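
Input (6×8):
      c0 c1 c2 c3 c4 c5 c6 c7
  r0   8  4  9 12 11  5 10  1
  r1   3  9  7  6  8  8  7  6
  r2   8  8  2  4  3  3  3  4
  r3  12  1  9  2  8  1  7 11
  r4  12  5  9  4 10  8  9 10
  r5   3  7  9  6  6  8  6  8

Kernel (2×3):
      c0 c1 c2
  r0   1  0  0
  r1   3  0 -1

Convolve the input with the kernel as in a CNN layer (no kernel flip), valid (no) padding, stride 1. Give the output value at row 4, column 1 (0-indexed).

20

The receptive field on the input at this output position is [5 9 4 / 7 9 6]. Elementwise product with the kernel and sum: 5·1 + 7·3 + 6·-1.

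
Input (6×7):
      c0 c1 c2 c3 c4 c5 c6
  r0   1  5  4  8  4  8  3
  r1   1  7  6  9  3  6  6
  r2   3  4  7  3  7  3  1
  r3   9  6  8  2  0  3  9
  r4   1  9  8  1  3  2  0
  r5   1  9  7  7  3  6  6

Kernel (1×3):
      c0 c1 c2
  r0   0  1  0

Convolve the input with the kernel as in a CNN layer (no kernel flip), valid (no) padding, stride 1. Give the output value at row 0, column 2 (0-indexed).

8

The receptive field on the input at this output position is [4 8 4]. Elementwise product with the kernel and sum: 8·1.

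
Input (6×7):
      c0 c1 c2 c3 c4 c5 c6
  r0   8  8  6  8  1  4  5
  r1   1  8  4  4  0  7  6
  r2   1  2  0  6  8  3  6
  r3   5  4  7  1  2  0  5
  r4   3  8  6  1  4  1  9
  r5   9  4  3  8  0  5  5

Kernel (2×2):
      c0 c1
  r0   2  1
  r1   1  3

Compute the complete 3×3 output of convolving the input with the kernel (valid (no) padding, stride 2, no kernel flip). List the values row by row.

Output[0,0]: The receptive field on the input at this output position is [8 8 / 1 8]. Elementwise product with the kernel and sum: 8·2 + 8·1 + 1·1 + 8·3.

49 36 27
21 16 21
35 40 24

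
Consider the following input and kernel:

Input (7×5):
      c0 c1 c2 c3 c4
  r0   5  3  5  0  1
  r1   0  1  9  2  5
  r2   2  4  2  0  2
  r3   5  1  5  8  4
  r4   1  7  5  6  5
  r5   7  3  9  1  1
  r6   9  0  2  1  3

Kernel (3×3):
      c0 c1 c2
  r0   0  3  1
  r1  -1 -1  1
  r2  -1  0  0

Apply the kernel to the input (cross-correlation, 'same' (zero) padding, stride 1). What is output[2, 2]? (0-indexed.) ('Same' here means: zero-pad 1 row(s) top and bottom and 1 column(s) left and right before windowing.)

22

The receptive field on the zero-padded input at this output position is [1 9 2 / 4 2 0 / 1 5 8]. Elementwise product with the kernel and sum: 9·3 + 2·1 + 4·-1 + 2·-1 + 0·1 + 1·-1.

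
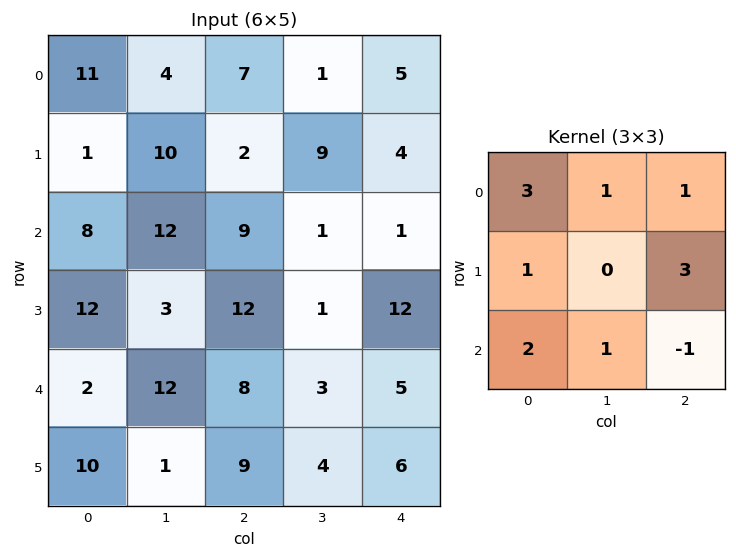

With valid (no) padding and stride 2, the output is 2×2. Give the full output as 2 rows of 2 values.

Output[0,0]: The receptive field on the input at this output position is [11 4 7 / 1 10 2 / 8 12 9]. Elementwise product with the kernel and sum: 11·3 + 4·1 + 7·1 + 1·1 + 2·3 + 8·2 + 12·1 + 9·-1.
Output[0,1]: The receptive field on the input at this output position is [7 1 5 / 2 9 4 / 9 1 1]. Elementwise product with the kernel and sum: 7·3 + 1·1 + 5·1 + 2·1 + 4·3 + 9·2 + 1·1 + 1·-1.

70 59
101 91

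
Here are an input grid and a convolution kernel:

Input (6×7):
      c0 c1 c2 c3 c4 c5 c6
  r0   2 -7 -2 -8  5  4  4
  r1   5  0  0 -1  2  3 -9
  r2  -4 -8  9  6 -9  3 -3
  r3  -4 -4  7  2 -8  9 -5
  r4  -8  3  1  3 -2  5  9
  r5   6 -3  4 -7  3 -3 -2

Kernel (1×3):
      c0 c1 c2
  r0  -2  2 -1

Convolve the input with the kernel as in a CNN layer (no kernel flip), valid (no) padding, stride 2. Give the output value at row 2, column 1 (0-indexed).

The receptive field on the input at this output position is [1 3 -2]. Elementwise product with the kernel and sum: 1·-2 + 3·2 + -2·-1.

6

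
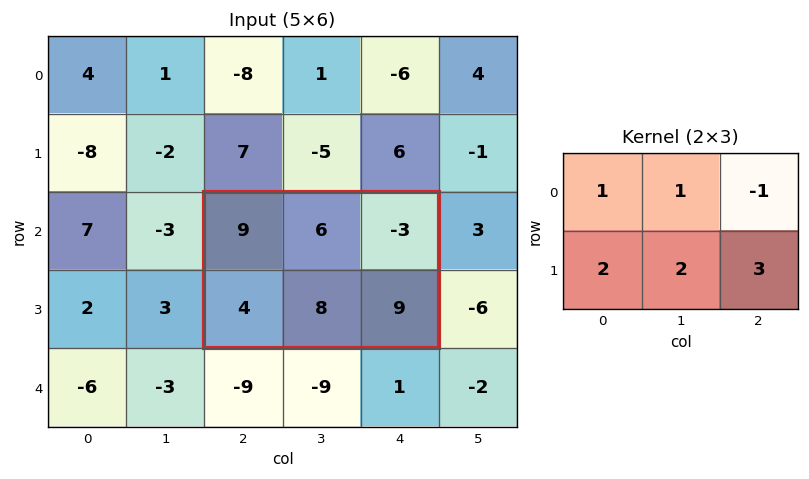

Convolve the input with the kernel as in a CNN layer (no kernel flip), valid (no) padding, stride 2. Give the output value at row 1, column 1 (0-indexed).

The receptive field on the input at this output position is [9 6 -3 / 4 8 9]. Elementwise product with the kernel and sum: 9·1 + 6·1 + -3·-1 + 4·2 + 8·2 + 9·3.

69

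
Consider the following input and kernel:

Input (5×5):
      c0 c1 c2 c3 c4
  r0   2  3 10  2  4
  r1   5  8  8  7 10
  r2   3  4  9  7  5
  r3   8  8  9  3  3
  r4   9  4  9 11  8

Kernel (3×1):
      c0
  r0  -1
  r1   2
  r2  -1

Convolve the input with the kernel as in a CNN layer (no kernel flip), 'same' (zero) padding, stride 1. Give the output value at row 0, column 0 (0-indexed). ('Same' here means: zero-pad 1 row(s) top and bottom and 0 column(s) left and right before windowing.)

-1

The receptive field on the zero-padded input at this output position is [0 / 2 / 5]. Elementwise product with the kernel and sum: 0·-1 + 2·2 + 5·-1.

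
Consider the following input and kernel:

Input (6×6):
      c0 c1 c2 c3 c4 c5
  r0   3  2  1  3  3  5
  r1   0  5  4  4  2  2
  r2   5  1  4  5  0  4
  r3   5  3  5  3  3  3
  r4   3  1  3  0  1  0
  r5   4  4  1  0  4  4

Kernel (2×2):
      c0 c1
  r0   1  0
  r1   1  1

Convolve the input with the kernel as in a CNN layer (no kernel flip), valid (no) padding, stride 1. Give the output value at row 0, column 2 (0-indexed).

The receptive field on the input at this output position is [1 3 / 4 4]. Elementwise product with the kernel and sum: 1·1 + 4·1 + 4·1.

9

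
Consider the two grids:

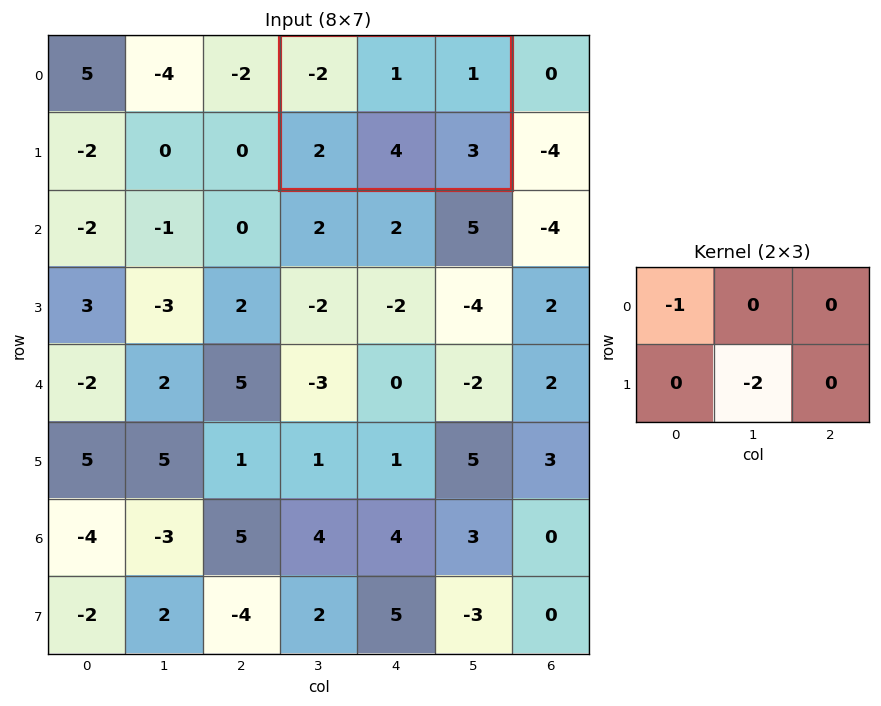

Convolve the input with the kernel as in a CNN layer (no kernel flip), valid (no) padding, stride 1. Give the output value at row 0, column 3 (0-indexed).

-6

The receptive field on the input at this output position is [-2 1 1 / 2 4 3]. Elementwise product with the kernel and sum: -2·-1 + 4·-2.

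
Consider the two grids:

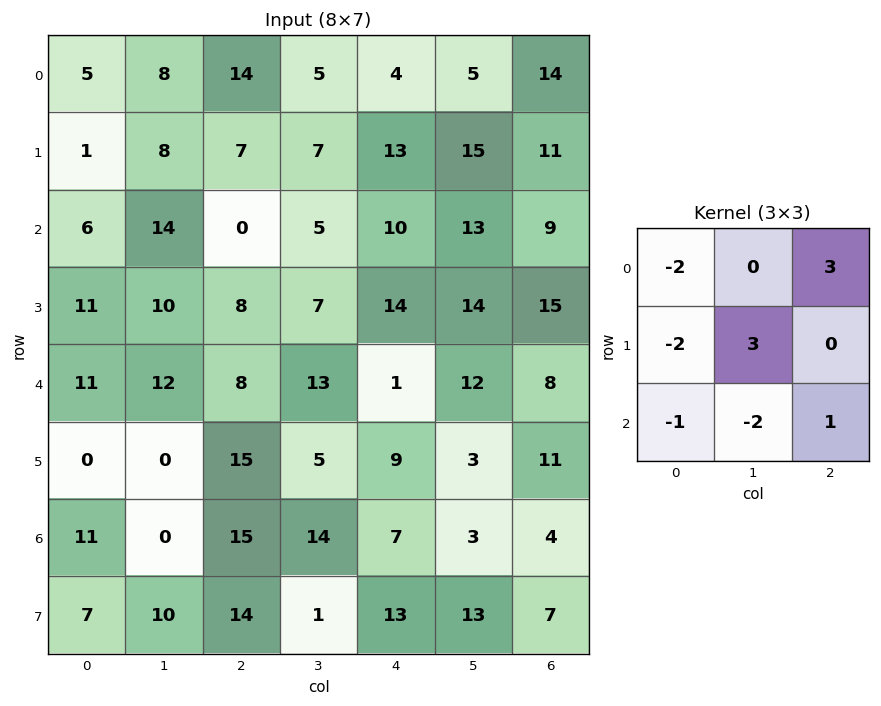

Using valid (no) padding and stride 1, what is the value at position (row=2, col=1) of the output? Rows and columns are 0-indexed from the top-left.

-24

The receptive field on the input at this output position is [14 0 5 / 10 8 7 / 12 8 13]. Elementwise product with the kernel and sum: 14·-2 + 5·3 + 10·-2 + 8·3 + 12·-1 + 8·-2 + 13·1.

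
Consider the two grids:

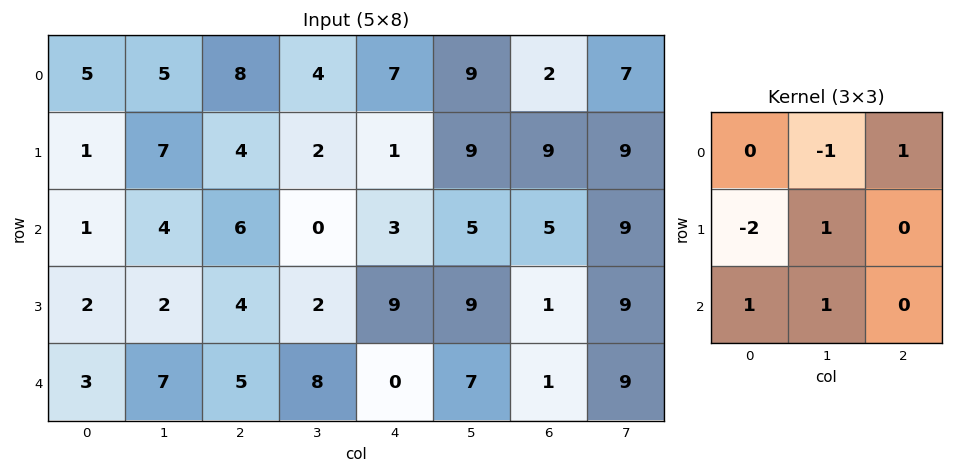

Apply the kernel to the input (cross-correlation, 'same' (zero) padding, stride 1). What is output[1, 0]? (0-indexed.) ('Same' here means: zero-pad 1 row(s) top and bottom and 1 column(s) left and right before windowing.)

The receptive field on the zero-padded input at this output position is [0 5 5 / 0 1 7 / 0 1 4]. Elementwise product with the kernel and sum: 5·-1 + 5·1 + 0·-2 + 1·1 + 0·1 + 1·1.

2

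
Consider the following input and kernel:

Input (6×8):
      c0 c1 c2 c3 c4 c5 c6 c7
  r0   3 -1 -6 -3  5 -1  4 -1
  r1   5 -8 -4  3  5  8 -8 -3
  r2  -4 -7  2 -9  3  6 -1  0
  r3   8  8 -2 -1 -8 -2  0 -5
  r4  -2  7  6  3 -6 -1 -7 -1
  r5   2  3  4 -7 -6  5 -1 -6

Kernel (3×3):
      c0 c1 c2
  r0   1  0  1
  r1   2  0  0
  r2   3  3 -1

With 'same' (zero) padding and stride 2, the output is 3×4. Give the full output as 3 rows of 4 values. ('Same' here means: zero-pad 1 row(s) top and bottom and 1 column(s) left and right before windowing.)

Output[0,0]: The receptive field on the zero-padded input at this output position is [0 0 0 / 0 3 -1 / 0 5 -8]. Elementwise product with the kernel and sum: 0·1 + 0·1 + 0·2 + 0·3 + 5·3 + -8·-1.
Output[0,1]: The receptive field on the zero-padded input at this output position is [0 0 0 / -1 -6 -3 / -8 -4 3]. Elementwise product with the kernel and sum: 0·1 + 0·1 + -1·2 + -8·3 + -4·3 + 3·-1.

23 -41 10 1
8 0 -32 16
11 49 -41 9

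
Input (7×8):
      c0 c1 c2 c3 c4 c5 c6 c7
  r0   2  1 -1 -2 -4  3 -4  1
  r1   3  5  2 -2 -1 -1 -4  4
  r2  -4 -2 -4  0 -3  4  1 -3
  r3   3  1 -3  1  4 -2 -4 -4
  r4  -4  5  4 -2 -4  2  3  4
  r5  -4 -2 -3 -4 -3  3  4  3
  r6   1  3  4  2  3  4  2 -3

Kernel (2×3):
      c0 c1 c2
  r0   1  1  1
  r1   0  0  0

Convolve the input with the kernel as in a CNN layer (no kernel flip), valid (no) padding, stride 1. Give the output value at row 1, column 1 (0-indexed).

The receptive field on the input at this output position is [5 2 -2 / -2 -4 0]. Elementwise product with the kernel and sum: 5·1 + 2·1 + -2·1.

5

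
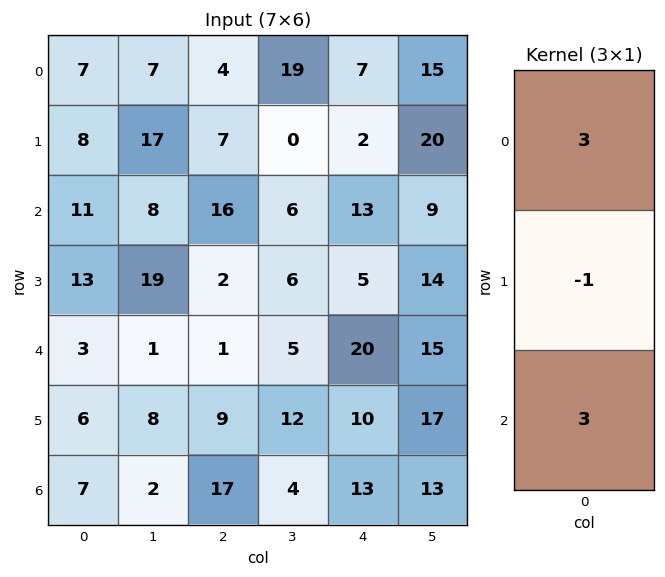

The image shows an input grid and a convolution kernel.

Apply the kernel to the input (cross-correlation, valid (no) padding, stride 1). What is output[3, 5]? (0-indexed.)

78

The receptive field on the input at this output position is [14 / 15 / 17]. Elementwise product with the kernel and sum: 14·3 + 15·-1 + 17·3.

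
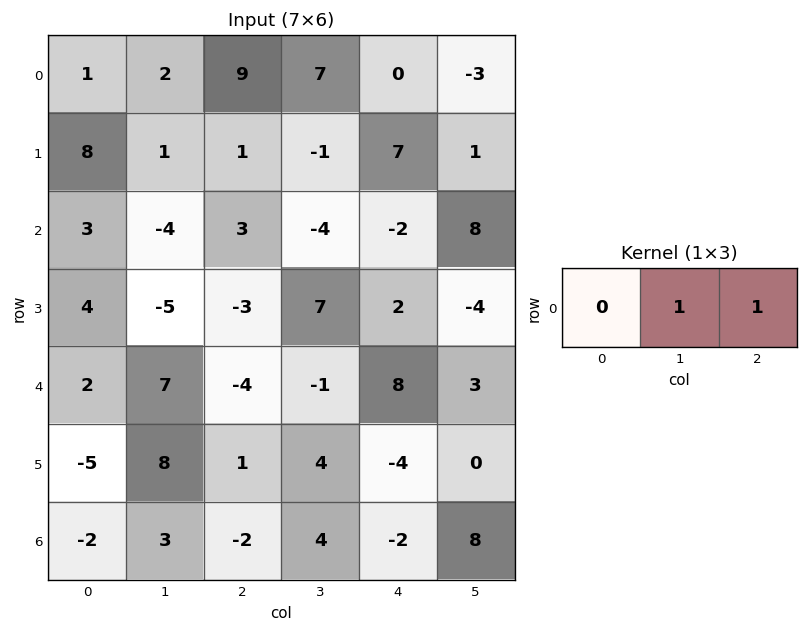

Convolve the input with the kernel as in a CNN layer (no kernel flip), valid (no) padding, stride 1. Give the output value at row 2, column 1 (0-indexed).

The receptive field on the input at this output position is [-4 3 -4]. Elementwise product with the kernel and sum: 3·1 + -4·1.

-1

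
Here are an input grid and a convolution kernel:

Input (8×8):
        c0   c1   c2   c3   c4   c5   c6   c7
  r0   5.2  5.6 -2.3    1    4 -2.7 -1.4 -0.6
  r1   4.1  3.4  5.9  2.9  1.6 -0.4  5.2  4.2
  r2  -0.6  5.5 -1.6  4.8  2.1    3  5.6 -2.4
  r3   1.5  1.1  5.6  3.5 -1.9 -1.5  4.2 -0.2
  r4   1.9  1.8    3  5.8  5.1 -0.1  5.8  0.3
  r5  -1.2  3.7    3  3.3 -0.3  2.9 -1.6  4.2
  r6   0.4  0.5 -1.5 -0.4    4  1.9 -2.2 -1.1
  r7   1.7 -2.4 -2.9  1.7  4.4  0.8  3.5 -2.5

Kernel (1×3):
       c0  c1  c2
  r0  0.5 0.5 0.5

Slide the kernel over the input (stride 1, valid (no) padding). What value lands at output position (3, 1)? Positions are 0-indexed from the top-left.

The receptive field on the input at this output position is [1.1 5.6 3.5]. Elementwise product with the kernel and sum: 1.1·0.5 + 5.6·0.5 + 3.5·0.5.

5.1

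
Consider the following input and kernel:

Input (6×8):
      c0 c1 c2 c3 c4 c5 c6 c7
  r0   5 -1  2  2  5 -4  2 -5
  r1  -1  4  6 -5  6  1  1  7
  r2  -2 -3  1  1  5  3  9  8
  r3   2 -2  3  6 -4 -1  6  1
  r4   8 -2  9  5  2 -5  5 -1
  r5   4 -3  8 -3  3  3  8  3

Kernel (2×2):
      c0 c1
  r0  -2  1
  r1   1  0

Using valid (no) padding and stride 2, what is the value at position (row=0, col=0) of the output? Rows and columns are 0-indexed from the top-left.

The receptive field on the input at this output position is [5 -1 / -1 4]. Elementwise product with the kernel and sum: 5·-2 + -1·1 + -1·1.

-12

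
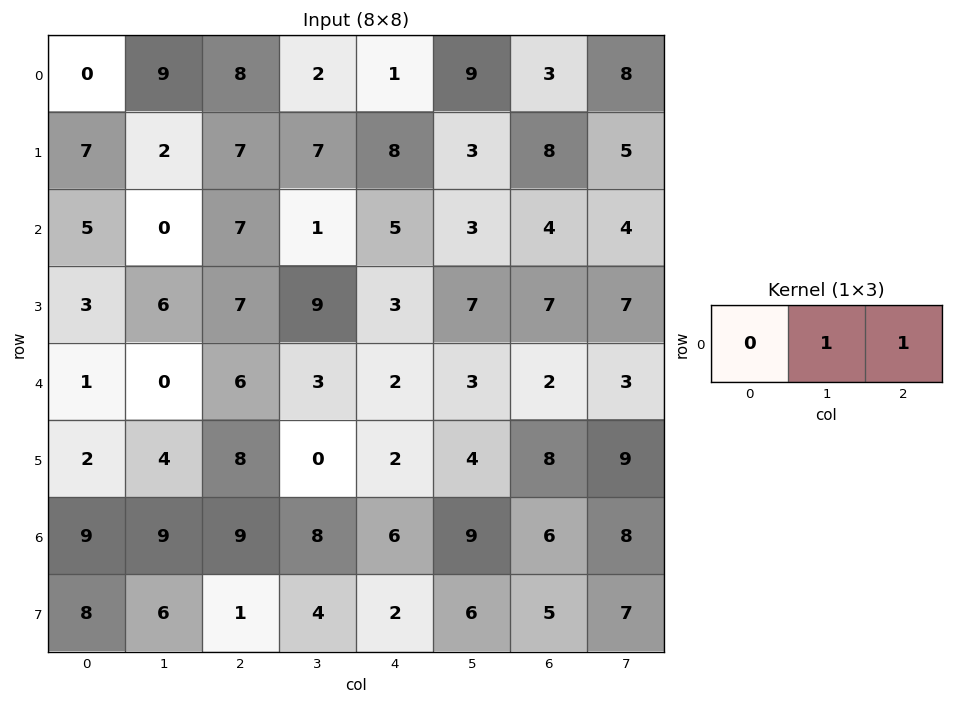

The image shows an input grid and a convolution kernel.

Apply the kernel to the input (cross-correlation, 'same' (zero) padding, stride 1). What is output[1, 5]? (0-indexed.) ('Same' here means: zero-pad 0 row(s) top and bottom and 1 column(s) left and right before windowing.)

The receptive field on the zero-padded input at this output position is [8 3 8]. Elementwise product with the kernel and sum: 3·1 + 8·1.

11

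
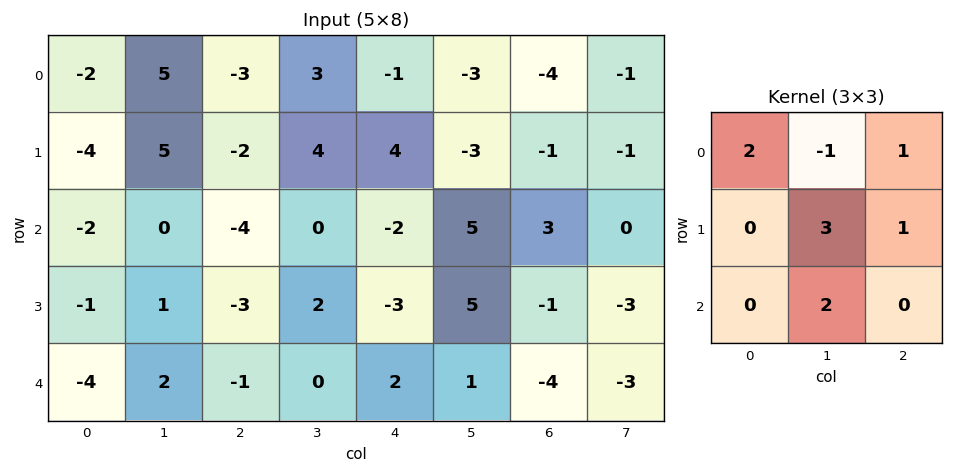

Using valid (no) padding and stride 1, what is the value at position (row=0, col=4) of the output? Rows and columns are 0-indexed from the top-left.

The receptive field on the input at this output position is [-1 -3 -4 / 4 -3 -1 / -2 5 3]. Elementwise product with the kernel and sum: -1·2 + -3·-1 + -4·1 + -3·3 + -1·1 + 5·2.

-3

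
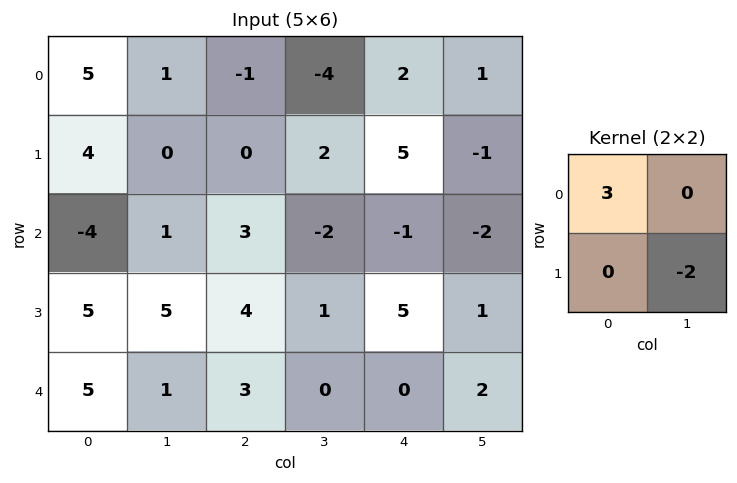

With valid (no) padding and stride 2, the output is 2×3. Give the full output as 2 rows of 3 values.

Output[0,0]: The receptive field on the input at this output position is [5 1 / 4 0]. Elementwise product with the kernel and sum: 5·3 + 0·-2.

15 -7 8
-22 7 -5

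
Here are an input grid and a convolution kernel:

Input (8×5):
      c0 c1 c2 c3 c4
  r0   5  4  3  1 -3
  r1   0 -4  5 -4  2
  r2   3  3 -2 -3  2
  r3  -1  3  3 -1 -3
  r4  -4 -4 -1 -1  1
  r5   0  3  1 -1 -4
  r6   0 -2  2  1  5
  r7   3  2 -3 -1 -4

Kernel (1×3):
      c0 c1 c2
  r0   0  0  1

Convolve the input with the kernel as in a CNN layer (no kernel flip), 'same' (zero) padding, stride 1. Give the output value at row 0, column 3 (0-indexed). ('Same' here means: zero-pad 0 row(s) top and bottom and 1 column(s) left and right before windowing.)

The receptive field on the zero-padded input at this output position is [3 1 -3]. Elementwise product with the kernel and sum: -3·1.

-3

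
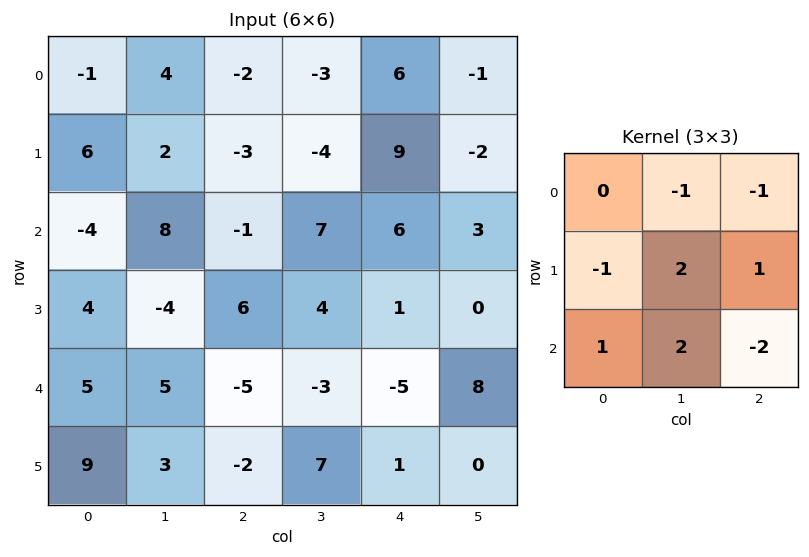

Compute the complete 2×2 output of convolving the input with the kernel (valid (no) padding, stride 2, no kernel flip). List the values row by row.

7 2
12 -11

Output[0,0]: The receptive field on the input at this output position is [-1 4 -2 / 6 2 -3 / -4 8 -1]. Elementwise product with the kernel and sum: 4·-1 + -2·-1 + 6·-1 + 2·2 + -3·1 + -4·1 + 8·2 + -1·-2.
Output[0,1]: The receptive field on the input at this output position is [-2 -3 6 / -3 -4 9 / -1 7 6]. Elementwise product with the kernel and sum: -3·-1 + 6·-1 + -3·-1 + -4·2 + 9·1 + -1·1 + 7·2 + 6·-2.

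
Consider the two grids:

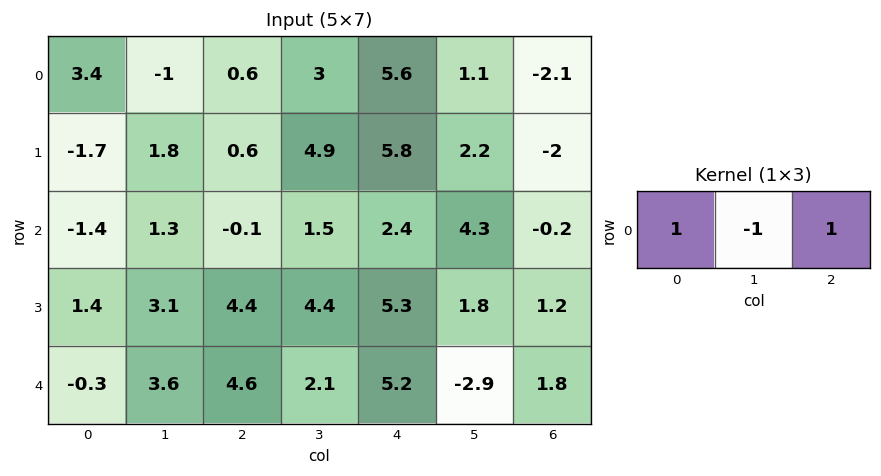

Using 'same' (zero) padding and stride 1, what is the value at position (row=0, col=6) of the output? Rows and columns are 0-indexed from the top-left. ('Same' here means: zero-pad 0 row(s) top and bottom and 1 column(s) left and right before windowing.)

3.2

The receptive field on the zero-padded input at this output position is [1.1 -2.1 0]. Elementwise product with the kernel and sum: 1.1·1 + -2.1·-1 + 0·1.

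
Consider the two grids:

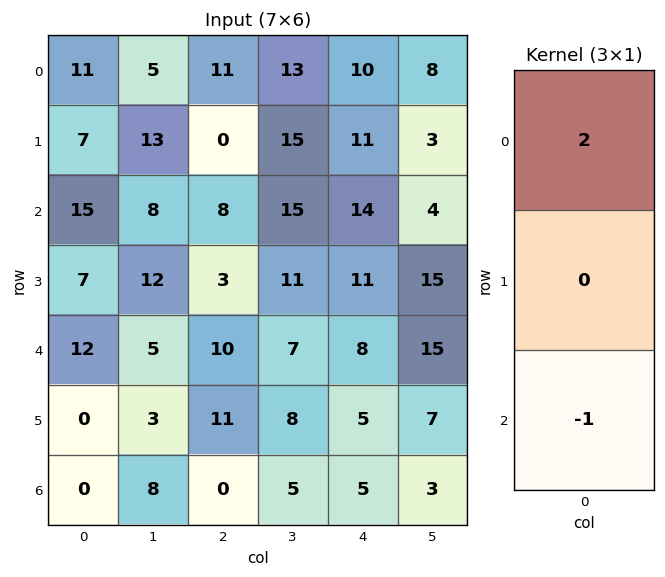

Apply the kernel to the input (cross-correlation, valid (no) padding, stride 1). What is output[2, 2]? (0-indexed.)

The receptive field on the input at this output position is [8 / 3 / 10]. Elementwise product with the kernel and sum: 8·2 + 10·-1.

6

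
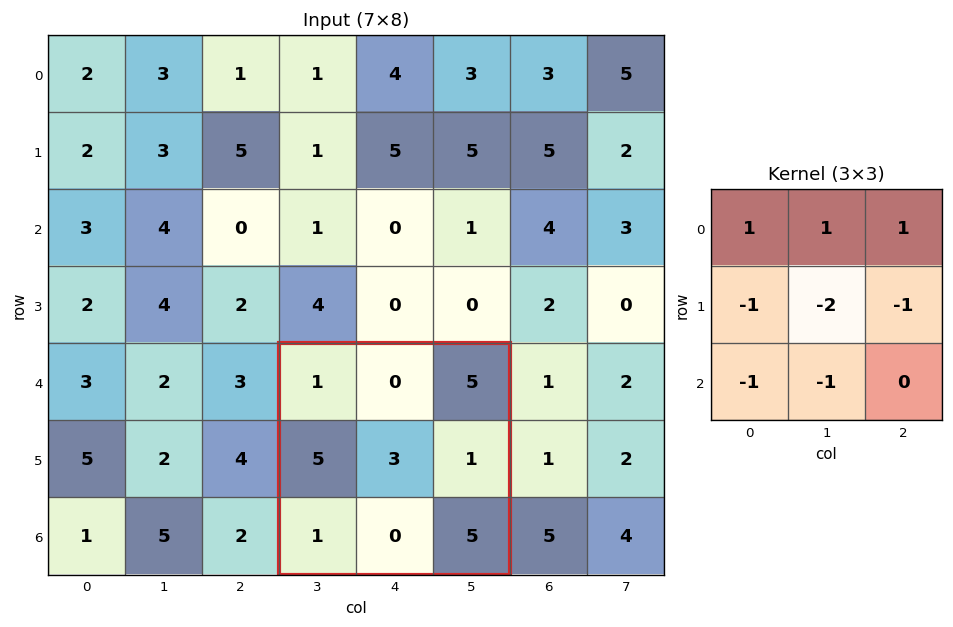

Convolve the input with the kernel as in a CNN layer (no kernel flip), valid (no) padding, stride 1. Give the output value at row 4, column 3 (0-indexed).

The receptive field on the input at this output position is [1 0 5 / 5 3 1 / 1 0 5]. Elementwise product with the kernel and sum: 1·1 + 0·1 + 5·1 + 5·-1 + 3·-2 + 1·-1 + 1·-1 + 0·-1.

-7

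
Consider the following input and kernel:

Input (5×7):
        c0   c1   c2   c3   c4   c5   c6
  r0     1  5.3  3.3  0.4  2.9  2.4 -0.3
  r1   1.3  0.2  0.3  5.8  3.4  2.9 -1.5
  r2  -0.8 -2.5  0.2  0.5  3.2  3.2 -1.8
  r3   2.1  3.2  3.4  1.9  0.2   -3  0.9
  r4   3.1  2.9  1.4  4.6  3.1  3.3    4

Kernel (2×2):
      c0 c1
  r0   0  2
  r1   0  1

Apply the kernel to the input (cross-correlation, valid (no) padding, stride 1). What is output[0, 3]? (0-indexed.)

The receptive field on the input at this output position is [0.4 2.9 / 5.8 3.4]. Elementwise product with the kernel and sum: 2.9·2 + 3.4·1.

9.2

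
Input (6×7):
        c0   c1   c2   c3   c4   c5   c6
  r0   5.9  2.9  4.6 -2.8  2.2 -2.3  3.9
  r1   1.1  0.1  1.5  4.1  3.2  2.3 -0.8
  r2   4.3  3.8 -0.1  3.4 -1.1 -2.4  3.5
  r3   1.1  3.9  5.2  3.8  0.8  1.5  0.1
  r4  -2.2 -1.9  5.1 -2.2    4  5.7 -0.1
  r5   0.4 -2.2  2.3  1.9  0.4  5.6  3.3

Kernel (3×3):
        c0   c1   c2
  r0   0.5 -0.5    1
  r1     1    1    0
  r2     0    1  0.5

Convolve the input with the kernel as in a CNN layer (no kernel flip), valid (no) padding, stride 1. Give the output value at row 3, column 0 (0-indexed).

The receptive field on the input at this output position is [1.1 3.9 5.2 / -2.2 -1.9 5.1 / 0.4 -2.2 2.3]. Elementwise product with the kernel and sum: 1.1·0.5 + 3.9·-0.5 + 5.2·1 + -2.2·1 + -1.9·1 + -2.2·1 + 2.3·0.5.

-1.35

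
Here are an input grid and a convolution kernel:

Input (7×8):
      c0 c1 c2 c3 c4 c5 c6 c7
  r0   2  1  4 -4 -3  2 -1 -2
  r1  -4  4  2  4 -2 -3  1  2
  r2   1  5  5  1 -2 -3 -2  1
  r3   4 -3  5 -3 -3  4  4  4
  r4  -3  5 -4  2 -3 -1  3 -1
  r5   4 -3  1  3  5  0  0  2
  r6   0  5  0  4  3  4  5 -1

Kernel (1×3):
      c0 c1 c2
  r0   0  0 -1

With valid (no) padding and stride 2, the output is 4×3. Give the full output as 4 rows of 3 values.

-4 3 1
-5 2 2
4 3 -3
0 -3 -5

Output[0,0]: The receptive field on the input at this output position is [2 1 4]. Elementwise product with the kernel and sum: 4·-1.
Output[0,1]: The receptive field on the input at this output position is [4 -4 -3]. Elementwise product with the kernel and sum: -3·-1.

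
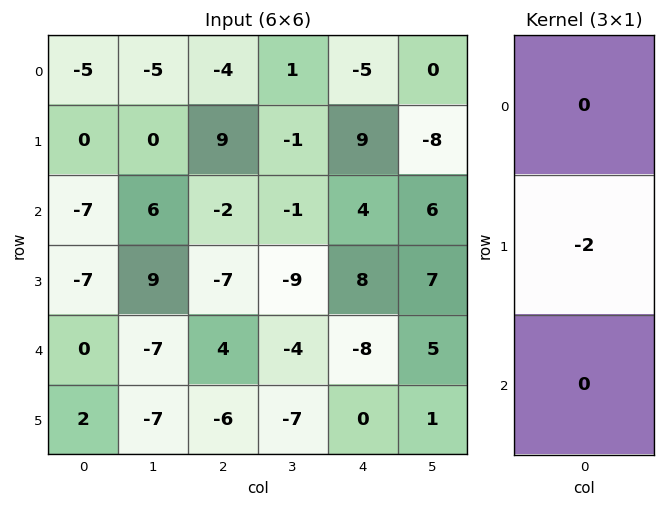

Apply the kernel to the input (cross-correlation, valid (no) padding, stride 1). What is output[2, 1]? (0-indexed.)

The receptive field on the input at this output position is [6 / 9 / -7]. Elementwise product with the kernel and sum: 9·-2.

-18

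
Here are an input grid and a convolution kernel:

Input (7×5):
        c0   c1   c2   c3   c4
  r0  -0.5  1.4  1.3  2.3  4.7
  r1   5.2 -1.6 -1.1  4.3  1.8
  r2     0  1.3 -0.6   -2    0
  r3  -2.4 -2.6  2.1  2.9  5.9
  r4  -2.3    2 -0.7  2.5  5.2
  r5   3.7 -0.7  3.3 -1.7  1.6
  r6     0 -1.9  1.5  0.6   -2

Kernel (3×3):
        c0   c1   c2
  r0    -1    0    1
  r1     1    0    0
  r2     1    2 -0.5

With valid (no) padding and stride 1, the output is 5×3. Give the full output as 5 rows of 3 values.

9.9 0.4 -2.3
-14.95 7.35 7.25
-0.95 -6.55 4.4
2.85 14.25 2.2
0.75 0.6 12.9

Output[0,0]: The receptive field on the input at this output position is [-0.5 1.4 1.3 / 5.2 -1.6 -1.1 / 0 1.3 -0.6]. Elementwise product with the kernel and sum: -0.5·-1 + 1.3·1 + 5.2·1 + 0·1 + 1.3·2 + -0.6·-0.5.
Output[0,1]: The receptive field on the input at this output position is [1.4 1.3 2.3 / -1.6 -1.1 4.3 / 1.3 -0.6 -2]. Elementwise product with the kernel and sum: 1.4·-1 + 2.3·1 + -1.6·1 + 1.3·1 + -0.6·2 + -2·-0.5.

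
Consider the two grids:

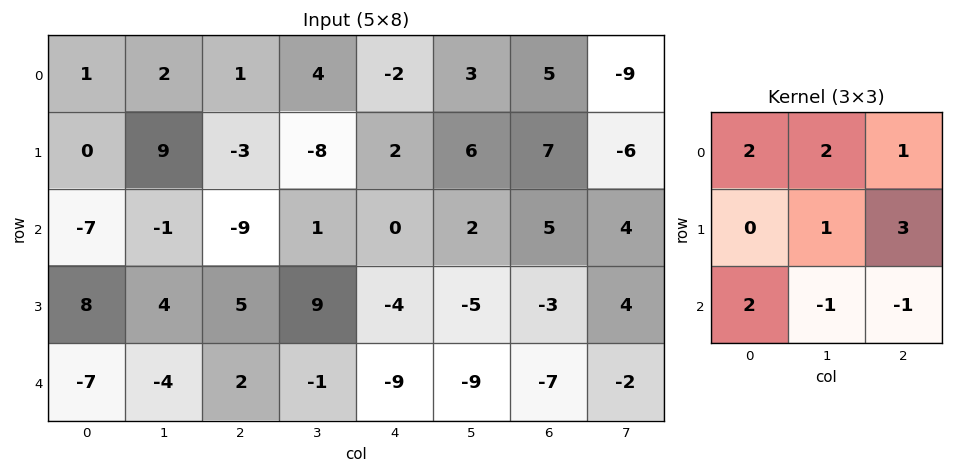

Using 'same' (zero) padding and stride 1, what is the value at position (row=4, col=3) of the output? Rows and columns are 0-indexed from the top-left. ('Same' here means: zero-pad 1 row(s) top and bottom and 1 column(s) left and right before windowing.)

-4

The receptive field on the zero-padded input at this output position is [5 9 -4 / 2 -1 -9 / 0 0 0]. Elementwise product with the kernel and sum: 5·2 + 9·2 + -4·1 + -1·1 + -9·3 + 0·2 + 0·-1 + 0·-1.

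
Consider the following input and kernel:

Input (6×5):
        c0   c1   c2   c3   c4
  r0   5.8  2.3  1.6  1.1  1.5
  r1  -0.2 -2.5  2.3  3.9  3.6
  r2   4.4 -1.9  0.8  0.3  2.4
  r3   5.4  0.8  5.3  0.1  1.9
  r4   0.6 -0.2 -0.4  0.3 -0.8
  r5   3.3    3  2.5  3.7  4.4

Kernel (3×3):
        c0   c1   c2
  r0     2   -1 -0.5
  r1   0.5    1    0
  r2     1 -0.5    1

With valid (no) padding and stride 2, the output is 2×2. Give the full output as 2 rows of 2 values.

12.05 9.45
14.1 1.5

Output[0,0]: The receptive field on the input at this output position is [5.8 2.3 1.6 / -0.2 -2.5 2.3 / 4.4 -1.9 0.8]. Elementwise product with the kernel and sum: 5.8·2 + 2.3·-1 + 1.6·-0.5 + -0.2·0.5 + -2.5·1 + 4.4·1 + -1.9·-0.5 + 0.8·1.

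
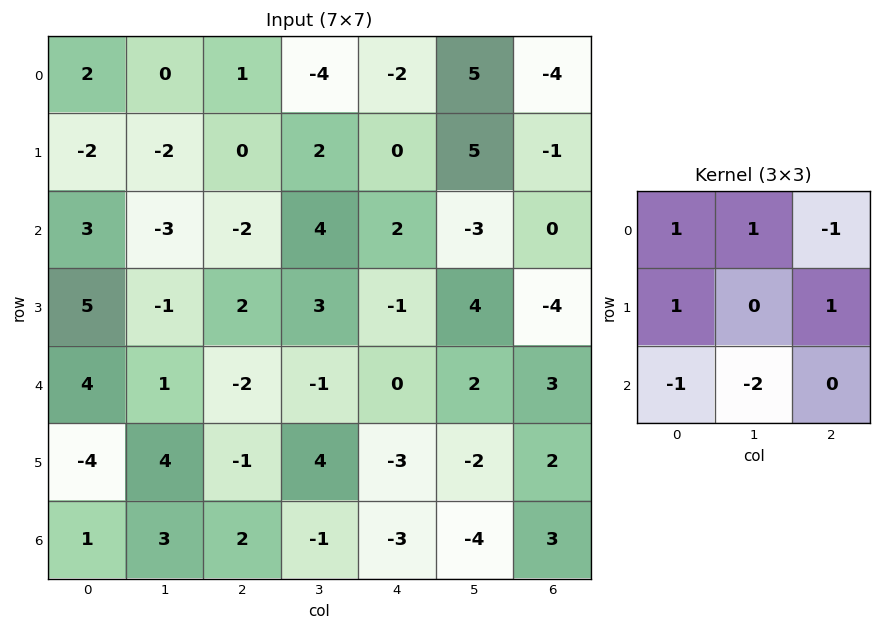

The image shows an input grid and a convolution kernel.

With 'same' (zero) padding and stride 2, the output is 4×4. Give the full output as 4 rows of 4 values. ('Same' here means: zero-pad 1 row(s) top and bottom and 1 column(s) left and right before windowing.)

Output[0,0]: The receptive field on the zero-padded input at this output position is [0 0 0 / 0 2 0 / 0 -2 -2]. Elementwise product with the kernel and sum: 0·1 + 0·1 + 0·-1 + 0·1 + 0·1 + 0·-1 + -2·-2.
Output[0,1]: The receptive field on the zero-padded input at this output position is [0 0 0 / 0 1 -4 / -2 0 2]. Elementwise product with the kernel and sum: 0·1 + 0·1 + 0·-1 + 0·1 + -4·1 + -2·-1 + 0·-2.

4 -2 -1 2
-13 -6 -3 5
15 -4 1 0
-5 1 -2 -4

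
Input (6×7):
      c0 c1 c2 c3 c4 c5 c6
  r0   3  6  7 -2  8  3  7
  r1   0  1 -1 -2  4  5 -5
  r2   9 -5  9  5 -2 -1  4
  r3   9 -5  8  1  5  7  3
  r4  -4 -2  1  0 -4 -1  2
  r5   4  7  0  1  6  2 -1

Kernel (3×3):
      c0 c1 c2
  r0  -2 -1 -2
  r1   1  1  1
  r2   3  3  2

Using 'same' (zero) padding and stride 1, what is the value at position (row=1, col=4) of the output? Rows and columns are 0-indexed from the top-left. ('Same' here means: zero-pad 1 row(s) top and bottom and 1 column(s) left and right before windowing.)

4

The receptive field on the zero-padded input at this output position is [-2 8 3 / -2 4 5 / 5 -2 -1]. Elementwise product with the kernel and sum: -2·-2 + 8·-1 + 3·-2 + -2·1 + 4·1 + 5·1 + 5·3 + -2·3 + -1·2.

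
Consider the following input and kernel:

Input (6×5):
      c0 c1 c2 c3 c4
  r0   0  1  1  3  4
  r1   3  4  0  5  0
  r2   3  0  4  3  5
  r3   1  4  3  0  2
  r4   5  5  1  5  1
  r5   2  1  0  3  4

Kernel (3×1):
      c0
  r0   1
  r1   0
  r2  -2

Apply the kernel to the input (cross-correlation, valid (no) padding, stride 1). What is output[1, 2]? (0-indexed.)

The receptive field on the input at this output position is [0 / 4 / 3]. Elementwise product with the kernel and sum: 0·1 + 3·-2.

-6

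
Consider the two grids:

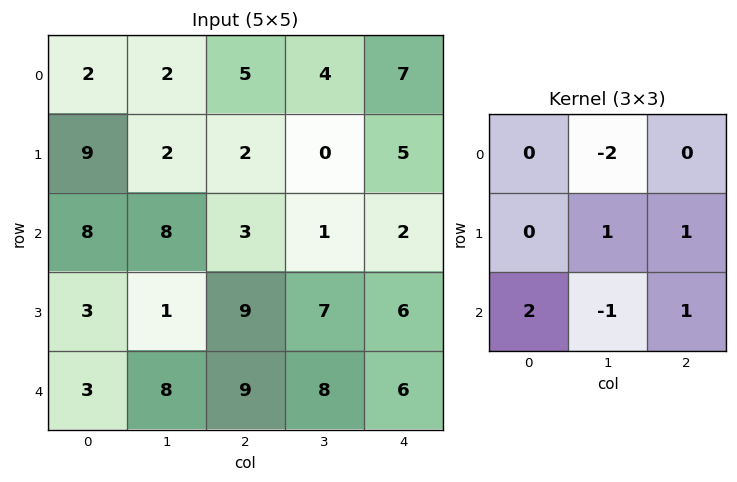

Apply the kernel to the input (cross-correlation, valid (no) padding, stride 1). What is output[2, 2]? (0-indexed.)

27

The receptive field on the input at this output position is [3 1 2 / 9 7 6 / 9 8 6]. Elementwise product with the kernel and sum: 1·-2 + 7·1 + 6·1 + 9·2 + 8·-1 + 6·1.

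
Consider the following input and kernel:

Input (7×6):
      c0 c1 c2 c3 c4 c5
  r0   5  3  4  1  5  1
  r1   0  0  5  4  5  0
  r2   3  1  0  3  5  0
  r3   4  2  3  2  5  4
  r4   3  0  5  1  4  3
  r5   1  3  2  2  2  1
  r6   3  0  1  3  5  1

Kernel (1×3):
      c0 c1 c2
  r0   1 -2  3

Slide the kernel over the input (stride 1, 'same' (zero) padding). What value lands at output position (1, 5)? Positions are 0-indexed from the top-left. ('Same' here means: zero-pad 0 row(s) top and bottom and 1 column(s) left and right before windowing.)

The receptive field on the zero-padded input at this output position is [5 0 0]. Elementwise product with the kernel and sum: 5·1 + 0·-2 + 0·3.

5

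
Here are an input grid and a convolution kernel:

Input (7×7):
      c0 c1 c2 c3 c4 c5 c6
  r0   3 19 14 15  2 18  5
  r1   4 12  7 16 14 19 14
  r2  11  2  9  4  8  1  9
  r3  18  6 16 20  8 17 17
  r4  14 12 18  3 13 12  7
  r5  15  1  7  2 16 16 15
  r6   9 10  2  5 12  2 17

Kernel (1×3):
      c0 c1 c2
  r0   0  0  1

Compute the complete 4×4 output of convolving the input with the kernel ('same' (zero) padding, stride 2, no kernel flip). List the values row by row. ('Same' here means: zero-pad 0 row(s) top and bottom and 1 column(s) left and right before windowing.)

19 15 18 0
2 4 1 0
12 3 12 0
10 5 2 0

Output[0,0]: The receptive field on the zero-padded input at this output position is [0 3 19]. Elementwise product with the kernel and sum: 19·1.
Output[0,1]: The receptive field on the zero-padded input at this output position is [19 14 15]. Elementwise product with the kernel and sum: 15·1.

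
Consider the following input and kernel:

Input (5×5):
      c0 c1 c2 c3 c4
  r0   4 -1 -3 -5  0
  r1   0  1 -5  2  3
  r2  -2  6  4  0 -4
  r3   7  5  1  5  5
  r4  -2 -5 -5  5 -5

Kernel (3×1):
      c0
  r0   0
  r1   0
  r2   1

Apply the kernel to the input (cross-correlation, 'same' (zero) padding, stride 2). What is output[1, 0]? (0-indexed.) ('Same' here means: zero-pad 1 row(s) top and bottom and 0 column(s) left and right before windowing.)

The receptive field on the zero-padded input at this output position is [0 / -2 / 7]. Elementwise product with the kernel and sum: 7·1.

7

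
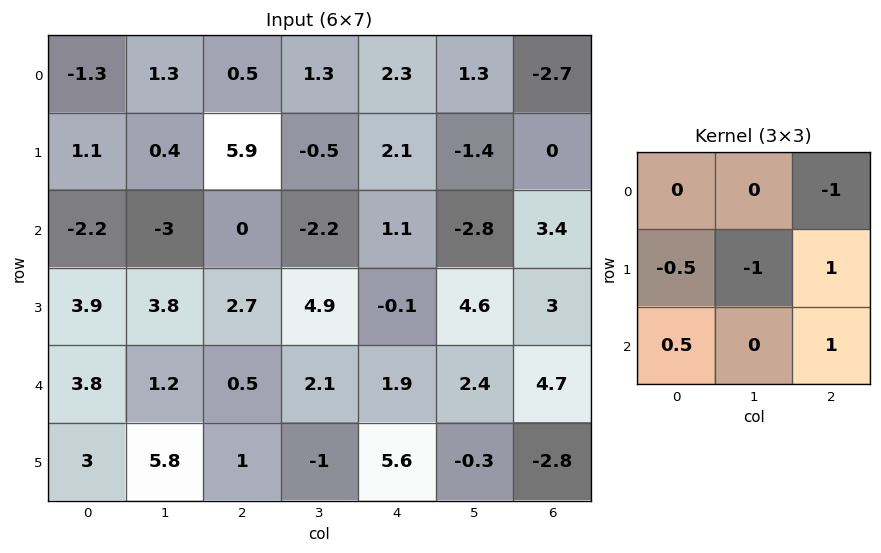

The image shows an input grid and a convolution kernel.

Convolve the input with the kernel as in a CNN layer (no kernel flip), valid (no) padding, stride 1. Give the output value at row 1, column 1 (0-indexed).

6.6

The receptive field on the input at this output position is [0.4 5.9 -0.5 / -3 0 -2.2 / 3.8 2.7 4.9]. Elementwise product with the kernel and sum: -0.5·-1 + -3·-0.5 + 0·-1 + -2.2·1 + 3.8·0.5 + 4.9·1.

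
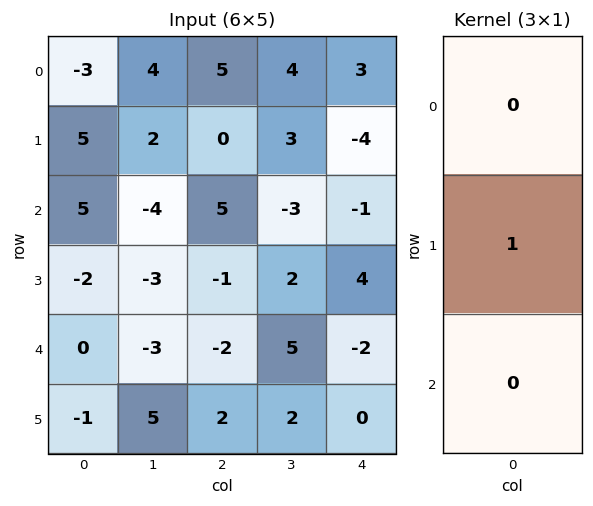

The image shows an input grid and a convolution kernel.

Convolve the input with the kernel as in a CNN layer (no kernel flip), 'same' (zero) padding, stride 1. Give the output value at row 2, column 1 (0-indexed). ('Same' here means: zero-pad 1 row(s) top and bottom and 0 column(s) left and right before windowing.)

The receptive field on the zero-padded input at this output position is [2 / -4 / -3]. Elementwise product with the kernel and sum: -4·1.

-4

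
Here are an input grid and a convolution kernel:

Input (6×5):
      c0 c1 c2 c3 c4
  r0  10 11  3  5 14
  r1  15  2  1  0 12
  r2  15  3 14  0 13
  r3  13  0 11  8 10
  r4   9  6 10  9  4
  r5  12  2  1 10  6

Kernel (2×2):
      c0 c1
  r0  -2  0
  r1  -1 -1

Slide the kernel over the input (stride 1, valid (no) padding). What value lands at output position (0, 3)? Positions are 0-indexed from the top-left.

The receptive field on the input at this output position is [5 14 / 0 12]. Elementwise product with the kernel and sum: 5·-2 + 0·-1 + 12·-1.

-22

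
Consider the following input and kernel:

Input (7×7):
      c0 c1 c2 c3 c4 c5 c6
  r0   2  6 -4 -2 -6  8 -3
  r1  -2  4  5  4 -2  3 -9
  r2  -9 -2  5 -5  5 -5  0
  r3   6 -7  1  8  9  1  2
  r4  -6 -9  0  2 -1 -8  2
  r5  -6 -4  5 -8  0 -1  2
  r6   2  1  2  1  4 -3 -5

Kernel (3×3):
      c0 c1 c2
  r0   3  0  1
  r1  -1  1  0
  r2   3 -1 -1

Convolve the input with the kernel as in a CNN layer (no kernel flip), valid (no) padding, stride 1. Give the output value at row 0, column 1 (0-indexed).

The receptive field on the input at this output position is [6 -4 -2 / 4 5 4 / -2 5 -5]. Elementwise product with the kernel and sum: 6·3 + -2·1 + 4·-1 + 5·1 + -2·3 + 5·-1 + -5·-1.

11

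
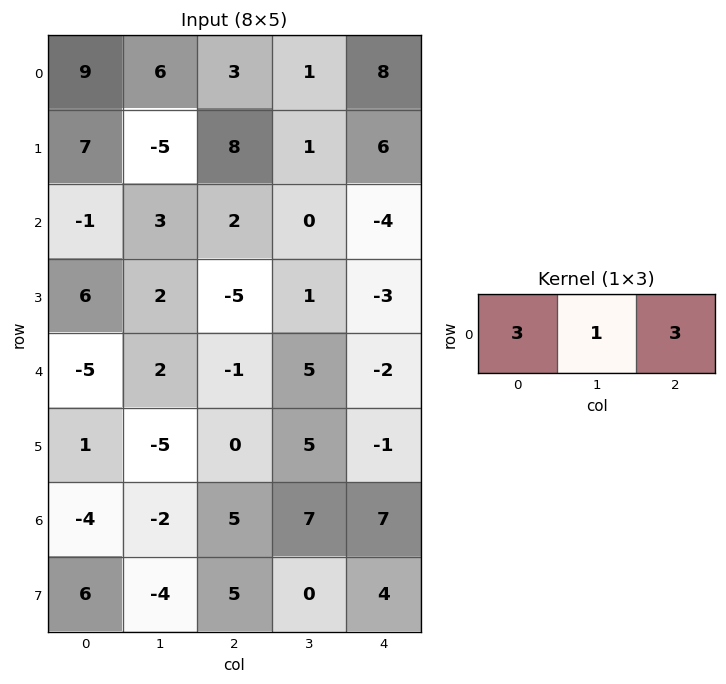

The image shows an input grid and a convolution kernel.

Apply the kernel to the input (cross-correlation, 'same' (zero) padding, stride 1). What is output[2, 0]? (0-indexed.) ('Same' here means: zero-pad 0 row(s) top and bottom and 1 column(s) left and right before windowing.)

The receptive field on the zero-padded input at this output position is [0 -1 3]. Elementwise product with the kernel and sum: 0·3 + -1·1 + 3·3.

8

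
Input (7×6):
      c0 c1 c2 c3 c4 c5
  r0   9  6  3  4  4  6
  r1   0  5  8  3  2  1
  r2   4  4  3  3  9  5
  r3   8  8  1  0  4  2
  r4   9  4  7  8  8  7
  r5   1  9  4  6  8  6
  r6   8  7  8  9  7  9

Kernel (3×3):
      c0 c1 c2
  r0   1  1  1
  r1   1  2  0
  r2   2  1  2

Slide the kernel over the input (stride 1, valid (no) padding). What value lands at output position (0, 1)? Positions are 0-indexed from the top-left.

The receptive field on the input at this output position is [6 3 4 / 5 8 3 / 4 3 3]. Elementwise product with the kernel and sum: 6·1 + 3·1 + 4·1 + 5·1 + 8·2 + 4·2 + 3·1 + 3·2.

51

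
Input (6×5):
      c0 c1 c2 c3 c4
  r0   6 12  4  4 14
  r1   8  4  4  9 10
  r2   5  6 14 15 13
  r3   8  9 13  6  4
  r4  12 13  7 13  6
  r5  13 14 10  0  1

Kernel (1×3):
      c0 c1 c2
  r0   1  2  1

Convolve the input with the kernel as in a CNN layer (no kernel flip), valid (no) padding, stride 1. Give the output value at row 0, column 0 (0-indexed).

The receptive field on the input at this output position is [6 12 4]. Elementwise product with the kernel and sum: 6·1 + 12·2 + 4·1.

34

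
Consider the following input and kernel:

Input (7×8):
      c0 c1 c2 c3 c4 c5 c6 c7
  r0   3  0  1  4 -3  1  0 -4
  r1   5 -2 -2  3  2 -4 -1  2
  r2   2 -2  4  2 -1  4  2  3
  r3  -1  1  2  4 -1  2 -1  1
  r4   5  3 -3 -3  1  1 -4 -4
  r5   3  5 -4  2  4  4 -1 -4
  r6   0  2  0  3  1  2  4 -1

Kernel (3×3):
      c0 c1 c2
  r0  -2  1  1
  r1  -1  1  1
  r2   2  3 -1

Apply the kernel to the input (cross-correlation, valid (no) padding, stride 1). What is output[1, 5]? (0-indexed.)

The receptive field on the input at this output position is [-4 -1 2 / 4 2 3 / 2 -1 1]. Elementwise product with the kernel and sum: -4·-2 + -1·1 + 2·1 + 4·-1 + 2·1 + 3·1 + 2·2 + -1·3 + 1·-1.

10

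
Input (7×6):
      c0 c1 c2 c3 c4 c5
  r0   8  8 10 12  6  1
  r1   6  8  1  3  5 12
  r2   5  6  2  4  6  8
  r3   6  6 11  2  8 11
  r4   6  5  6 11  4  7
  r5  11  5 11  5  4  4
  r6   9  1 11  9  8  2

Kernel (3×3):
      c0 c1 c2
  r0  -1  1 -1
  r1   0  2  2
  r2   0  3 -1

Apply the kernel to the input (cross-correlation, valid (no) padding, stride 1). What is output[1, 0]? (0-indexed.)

The receptive field on the input at this output position is [6 8 1 / 5 6 2 / 6 6 11]. Elementwise product with the kernel and sum: 6·-1 + 8·1 + 1·-1 + 6·2 + 2·2 + 6·3 + 11·-1.

24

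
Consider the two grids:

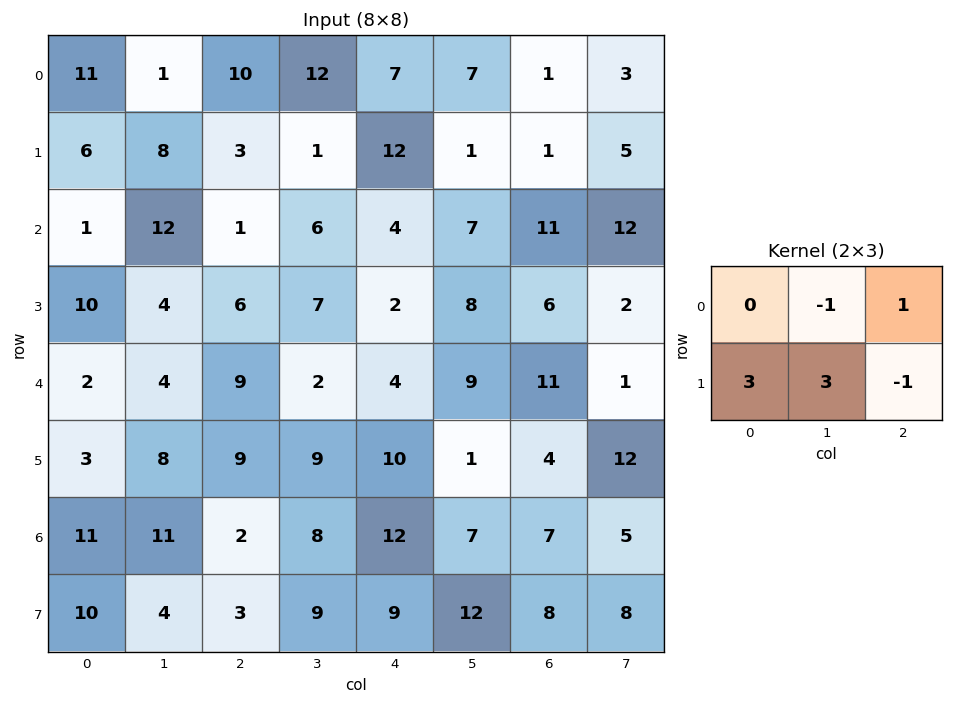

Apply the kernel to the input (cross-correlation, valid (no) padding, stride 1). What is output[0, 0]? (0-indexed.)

The receptive field on the input at this output position is [11 1 10 / 6 8 3]. Elementwise product with the kernel and sum: 1·-1 + 10·1 + 6·3 + 8·3 + 3·-1.

48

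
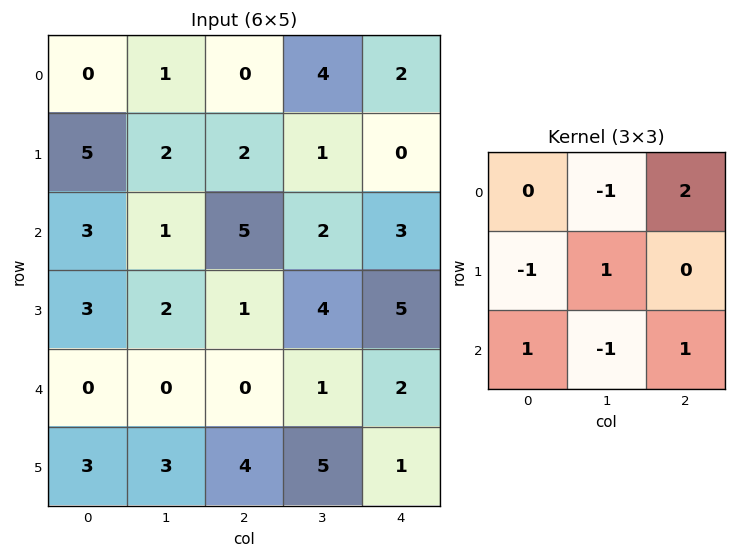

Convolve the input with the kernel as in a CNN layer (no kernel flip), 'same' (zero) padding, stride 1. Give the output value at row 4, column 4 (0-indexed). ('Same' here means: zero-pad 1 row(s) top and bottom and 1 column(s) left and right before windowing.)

The receptive field on the zero-padded input at this output position is [4 5 0 / 1 2 0 / 5 1 0]. Elementwise product with the kernel and sum: 5·-1 + 0·2 + 1·-1 + 2·1 + 5·1 + 1·-1 + 0·1.

0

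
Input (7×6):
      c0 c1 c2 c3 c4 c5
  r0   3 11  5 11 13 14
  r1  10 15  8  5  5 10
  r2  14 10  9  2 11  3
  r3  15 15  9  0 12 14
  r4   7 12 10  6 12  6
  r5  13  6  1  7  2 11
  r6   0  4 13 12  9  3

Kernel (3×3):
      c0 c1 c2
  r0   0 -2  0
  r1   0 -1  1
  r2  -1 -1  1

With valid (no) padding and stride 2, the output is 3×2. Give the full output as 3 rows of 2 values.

-44 -22
-35 4
-20 -33

Output[0,0]: The receptive field on the input at this output position is [3 11 5 / 10 15 8 / 14 10 9]. Elementwise product with the kernel and sum: 11·-2 + 15·-1 + 8·1 + 14·-1 + 10·-1 + 9·1.
Output[0,1]: The receptive field on the input at this output position is [5 11 13 / 8 5 5 / 9 2 11]. Elementwise product with the kernel and sum: 11·-2 + 5·-1 + 5·1 + 9·-1 + 2·-1 + 11·1.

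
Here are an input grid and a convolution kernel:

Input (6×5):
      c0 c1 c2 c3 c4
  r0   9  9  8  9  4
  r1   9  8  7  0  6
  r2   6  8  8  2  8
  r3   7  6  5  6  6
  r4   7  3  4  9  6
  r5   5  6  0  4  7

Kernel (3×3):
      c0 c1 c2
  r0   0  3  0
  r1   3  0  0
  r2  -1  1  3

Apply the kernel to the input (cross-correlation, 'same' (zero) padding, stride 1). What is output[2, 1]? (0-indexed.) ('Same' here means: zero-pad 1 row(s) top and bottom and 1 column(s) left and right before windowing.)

56

The receptive field on the zero-padded input at this output position is [9 8 7 / 6 8 8 / 7 6 5]. Elementwise product with the kernel and sum: 8·3 + 6·3 + 7·-1 + 6·1 + 5·3.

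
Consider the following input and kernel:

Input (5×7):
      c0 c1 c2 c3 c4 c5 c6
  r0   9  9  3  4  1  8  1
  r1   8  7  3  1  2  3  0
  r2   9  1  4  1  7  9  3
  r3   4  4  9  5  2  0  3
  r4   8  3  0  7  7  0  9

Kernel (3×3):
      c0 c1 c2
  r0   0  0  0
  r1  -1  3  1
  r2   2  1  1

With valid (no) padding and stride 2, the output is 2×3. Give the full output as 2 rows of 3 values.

Output[0,0]: The receptive field on the input at this output position is [9 9 3 / 8 7 3 / 9 1 4]. Elementwise product with the kernel and sum: 8·-1 + 7·3 + 3·1 + 9·2 + 1·1 + 4·1.

39 18 33
36 22 24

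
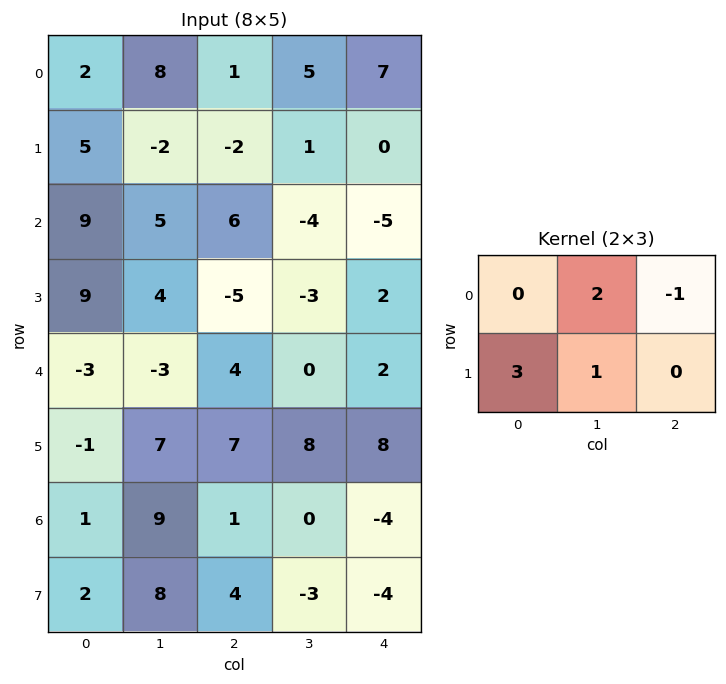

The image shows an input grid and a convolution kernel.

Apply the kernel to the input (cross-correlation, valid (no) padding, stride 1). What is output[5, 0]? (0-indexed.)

The receptive field on the input at this output position is [-1 7 7 / 1 9 1]. Elementwise product with the kernel and sum: 7·2 + 7·-1 + 1·3 + 9·1.

19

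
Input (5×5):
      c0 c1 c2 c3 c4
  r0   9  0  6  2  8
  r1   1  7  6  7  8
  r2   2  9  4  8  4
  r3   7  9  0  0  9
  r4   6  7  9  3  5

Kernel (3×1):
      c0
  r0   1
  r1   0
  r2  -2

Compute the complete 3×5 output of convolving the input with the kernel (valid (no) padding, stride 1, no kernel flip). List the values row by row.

Output[0,0]: The receptive field on the input at this output position is [9 / 1 / 2]. Elementwise product with the kernel and sum: 9·1 + 2·-2.
Output[0,1]: The receptive field on the input at this output position is [0 / 7 / 9]. Elementwise product with the kernel and sum: 0·1 + 9·-2.

5 -18 -2 -14 0
-13 -11 6 7 -10
-10 -5 -14 2 -6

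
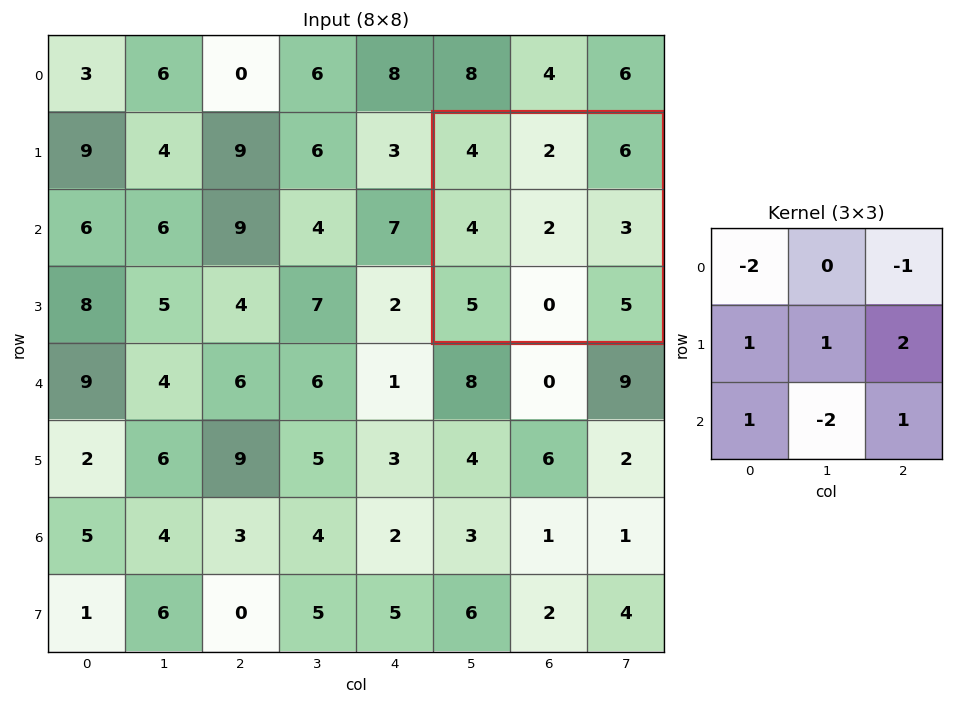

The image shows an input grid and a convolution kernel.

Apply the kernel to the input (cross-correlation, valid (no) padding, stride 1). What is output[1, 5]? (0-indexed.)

The receptive field on the input at this output position is [4 2 6 / 4 2 3 / 5 0 5]. Elementwise product with the kernel and sum: 4·-2 + 6·-1 + 4·1 + 2·1 + 3·2 + 5·1 + 0·-2 + 5·1.

8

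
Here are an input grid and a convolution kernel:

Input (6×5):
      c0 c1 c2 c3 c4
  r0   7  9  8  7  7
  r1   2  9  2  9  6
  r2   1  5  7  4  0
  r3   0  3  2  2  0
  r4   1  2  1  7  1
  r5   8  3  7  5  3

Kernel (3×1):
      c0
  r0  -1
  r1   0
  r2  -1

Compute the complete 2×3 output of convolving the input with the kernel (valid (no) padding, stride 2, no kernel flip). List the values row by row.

-8 -15 -7
-2 -8 -1

Output[0,0]: The receptive field on the input at this output position is [7 / 2 / 1]. Elementwise product with the kernel and sum: 7·-1 + 1·-1.
Output[0,1]: The receptive field on the input at this output position is [8 / 2 / 7]. Elementwise product with the kernel and sum: 8·-1 + 7·-1.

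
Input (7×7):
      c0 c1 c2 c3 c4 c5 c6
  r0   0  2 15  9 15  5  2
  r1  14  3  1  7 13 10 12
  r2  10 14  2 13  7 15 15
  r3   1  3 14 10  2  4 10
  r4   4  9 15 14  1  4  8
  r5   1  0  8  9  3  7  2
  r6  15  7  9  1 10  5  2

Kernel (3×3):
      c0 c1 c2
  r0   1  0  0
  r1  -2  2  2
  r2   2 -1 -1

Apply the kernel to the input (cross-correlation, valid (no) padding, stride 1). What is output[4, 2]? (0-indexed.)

The receptive field on the input at this output position is [15 14 1 / 8 9 3 / 9 1 10]. Elementwise product with the kernel and sum: 15·1 + 8·-2 + 9·2 + 3·2 + 9·2 + 1·-1 + 10·-1.

30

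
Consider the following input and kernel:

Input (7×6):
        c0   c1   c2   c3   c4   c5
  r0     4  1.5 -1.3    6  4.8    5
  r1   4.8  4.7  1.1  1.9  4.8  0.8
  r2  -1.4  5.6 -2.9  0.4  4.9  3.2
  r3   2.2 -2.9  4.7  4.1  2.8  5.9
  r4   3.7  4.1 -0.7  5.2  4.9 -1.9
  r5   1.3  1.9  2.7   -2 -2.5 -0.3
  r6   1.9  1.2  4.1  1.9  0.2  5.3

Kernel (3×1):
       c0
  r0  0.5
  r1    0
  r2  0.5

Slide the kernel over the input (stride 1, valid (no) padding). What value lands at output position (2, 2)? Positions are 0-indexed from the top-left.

-1.8

The receptive field on the input at this output position is [-2.9 / 4.7 / -0.7]. Elementwise product with the kernel and sum: -2.9·0.5 + -0.7·0.5.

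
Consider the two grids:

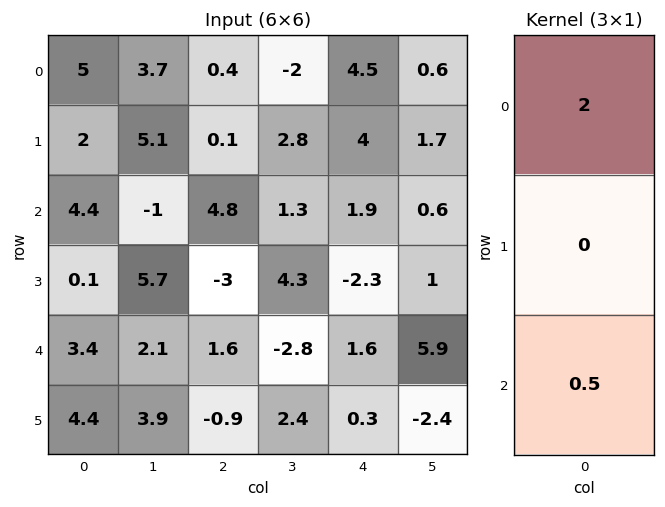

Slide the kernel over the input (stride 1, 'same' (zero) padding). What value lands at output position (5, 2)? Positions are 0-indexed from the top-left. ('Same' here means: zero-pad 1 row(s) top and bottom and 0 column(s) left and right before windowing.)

The receptive field on the zero-padded input at this output position is [1.6 / -0.9 / 0]. Elementwise product with the kernel and sum: 1.6·2 + 0·0.5.

3.2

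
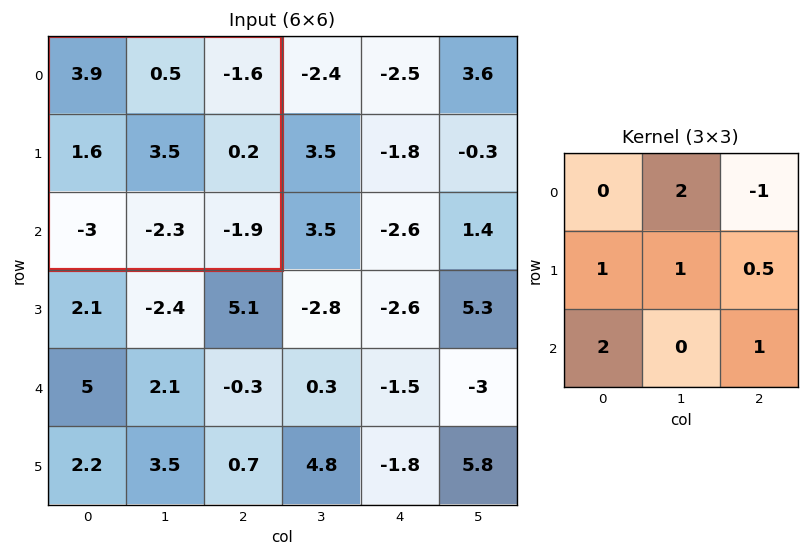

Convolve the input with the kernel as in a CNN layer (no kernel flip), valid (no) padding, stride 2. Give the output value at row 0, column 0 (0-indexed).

The receptive field on the input at this output position is [3.9 0.5 -1.6 / 1.6 3.5 0.2 / -3 -2.3 -1.9]. Elementwise product with the kernel and sum: 0.5·2 + -1.6·-1 + 1.6·1 + 3.5·1 + 0.2·0.5 + -3·2 + -1.9·1.

-0.1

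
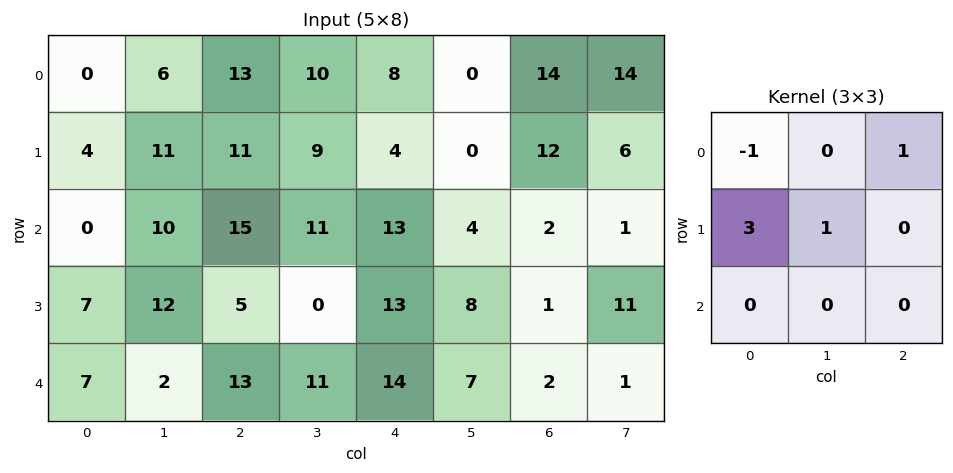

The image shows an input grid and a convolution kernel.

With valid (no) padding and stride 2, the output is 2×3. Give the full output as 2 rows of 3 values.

Output[0,0]: The receptive field on the input at this output position is [0 6 13 / 4 11 11 / 0 10 15]. Elementwise product with the kernel and sum: 0·-1 + 13·1 + 4·3 + 11·1.
Output[0,1]: The receptive field on the input at this output position is [13 10 8 / 11 9 4 / 15 11 13]. Elementwise product with the kernel and sum: 13·-1 + 8·1 + 11·3 + 9·1.

36 37 18
48 13 36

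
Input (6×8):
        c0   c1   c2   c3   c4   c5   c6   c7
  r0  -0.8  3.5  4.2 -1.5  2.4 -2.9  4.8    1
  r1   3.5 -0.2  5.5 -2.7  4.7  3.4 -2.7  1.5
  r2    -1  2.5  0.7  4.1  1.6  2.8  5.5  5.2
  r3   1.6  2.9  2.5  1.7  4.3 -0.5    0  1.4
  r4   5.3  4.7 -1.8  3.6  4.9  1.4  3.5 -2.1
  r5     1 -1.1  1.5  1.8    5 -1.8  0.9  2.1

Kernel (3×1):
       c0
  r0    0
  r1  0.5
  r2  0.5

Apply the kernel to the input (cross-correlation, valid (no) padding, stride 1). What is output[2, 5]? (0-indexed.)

The receptive field on the input at this output position is [2.8 / -0.5 / 1.4]. Elementwise product with the kernel and sum: -0.5·0.5 + 1.4·0.5.

0.45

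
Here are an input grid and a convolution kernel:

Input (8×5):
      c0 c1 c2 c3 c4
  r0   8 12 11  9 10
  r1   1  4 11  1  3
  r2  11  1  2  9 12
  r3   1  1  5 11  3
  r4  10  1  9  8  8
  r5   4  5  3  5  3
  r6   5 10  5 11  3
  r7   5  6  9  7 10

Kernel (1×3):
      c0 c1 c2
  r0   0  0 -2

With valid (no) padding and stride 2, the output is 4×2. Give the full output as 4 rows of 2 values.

Output[0,0]: The receptive field on the input at this output position is [8 12 11]. Elementwise product with the kernel and sum: 11·-2.

-22 -20
-4 -24
-18 -16
-10 -6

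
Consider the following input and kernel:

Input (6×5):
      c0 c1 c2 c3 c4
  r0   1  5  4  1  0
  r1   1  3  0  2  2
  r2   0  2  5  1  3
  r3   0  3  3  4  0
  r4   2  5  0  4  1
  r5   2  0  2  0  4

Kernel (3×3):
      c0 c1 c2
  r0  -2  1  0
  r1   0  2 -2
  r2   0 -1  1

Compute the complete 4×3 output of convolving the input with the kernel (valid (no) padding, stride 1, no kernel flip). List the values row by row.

12 -14 -5
-5 3 -6
-3 3 -4
15 -13 8

Output[0,0]: The receptive field on the input at this output position is [1 5 4 / 1 3 0 / 0 2 5]. Elementwise product with the kernel and sum: 1·-2 + 5·1 + 3·2 + 0·-2 + 2·-1 + 5·1.
Output[0,1]: The receptive field on the input at this output position is [5 4 1 / 3 0 2 / 2 5 1]. Elementwise product with the kernel and sum: 5·-2 + 4·1 + 0·2 + 2·-2 + 5·-1 + 1·1.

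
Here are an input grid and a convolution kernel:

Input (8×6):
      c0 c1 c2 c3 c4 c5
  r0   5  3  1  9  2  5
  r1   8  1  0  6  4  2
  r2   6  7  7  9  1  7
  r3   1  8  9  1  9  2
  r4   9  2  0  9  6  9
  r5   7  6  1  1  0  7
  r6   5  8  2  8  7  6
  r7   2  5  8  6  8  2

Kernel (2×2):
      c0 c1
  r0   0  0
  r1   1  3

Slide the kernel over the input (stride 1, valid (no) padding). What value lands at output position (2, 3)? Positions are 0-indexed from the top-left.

28

The receptive field on the input at this output position is [9 1 / 1 9]. Elementwise product with the kernel and sum: 1·1 + 9·3.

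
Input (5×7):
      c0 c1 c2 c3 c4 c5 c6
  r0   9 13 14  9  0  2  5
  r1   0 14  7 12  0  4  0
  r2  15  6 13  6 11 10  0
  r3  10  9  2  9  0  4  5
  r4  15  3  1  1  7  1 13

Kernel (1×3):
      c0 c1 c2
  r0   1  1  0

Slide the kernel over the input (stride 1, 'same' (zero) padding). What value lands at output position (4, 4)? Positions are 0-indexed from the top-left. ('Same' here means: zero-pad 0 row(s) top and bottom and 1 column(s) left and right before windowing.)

The receptive field on the zero-padded input at this output position is [1 7 1]. Elementwise product with the kernel and sum: 1·1 + 7·1.

8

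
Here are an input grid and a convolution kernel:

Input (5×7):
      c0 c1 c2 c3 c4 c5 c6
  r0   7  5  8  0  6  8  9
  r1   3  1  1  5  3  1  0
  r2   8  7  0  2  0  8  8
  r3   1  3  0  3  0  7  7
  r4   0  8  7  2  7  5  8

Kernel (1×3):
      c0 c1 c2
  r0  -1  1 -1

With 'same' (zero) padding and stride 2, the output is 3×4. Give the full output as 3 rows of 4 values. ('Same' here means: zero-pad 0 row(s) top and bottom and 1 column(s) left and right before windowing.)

2 3 -2 1
1 -9 -10 0
-8 -3 0 3

Output[0,0]: The receptive field on the zero-padded input at this output position is [0 7 5]. Elementwise product with the kernel and sum: 0·-1 + 7·1 + 5·-1.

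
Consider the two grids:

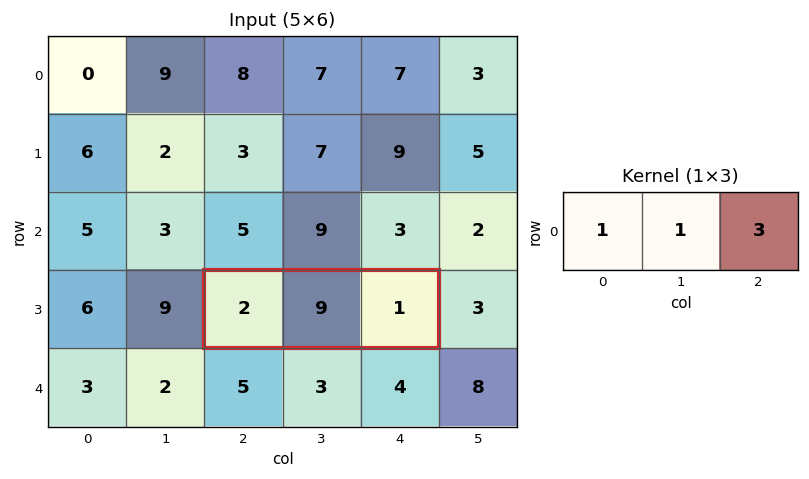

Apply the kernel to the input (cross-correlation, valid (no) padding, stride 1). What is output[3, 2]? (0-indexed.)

14

The receptive field on the input at this output position is [2 9 1]. Elementwise product with the kernel and sum: 2·1 + 9·1 + 1·3.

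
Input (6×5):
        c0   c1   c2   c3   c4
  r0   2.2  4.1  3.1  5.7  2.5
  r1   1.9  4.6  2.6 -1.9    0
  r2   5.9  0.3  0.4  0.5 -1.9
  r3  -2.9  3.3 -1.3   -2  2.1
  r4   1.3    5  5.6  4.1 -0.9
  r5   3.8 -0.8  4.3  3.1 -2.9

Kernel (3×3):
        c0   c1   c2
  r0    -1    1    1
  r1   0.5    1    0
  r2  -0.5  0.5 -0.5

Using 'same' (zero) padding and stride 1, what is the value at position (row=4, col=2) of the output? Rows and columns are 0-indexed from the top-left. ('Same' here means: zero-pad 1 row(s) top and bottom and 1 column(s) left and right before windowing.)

The receptive field on the zero-padded input at this output position is [3.3 -1.3 -2 / 5 5.6 4.1 / -0.8 4.3 3.1]. Elementwise product with the kernel and sum: 3.3·-1 + -1.3·1 + -2·1 + 5·0.5 + 5.6·1 + -0.8·-0.5 + 4.3·0.5 + 3.1·-0.5.

2.5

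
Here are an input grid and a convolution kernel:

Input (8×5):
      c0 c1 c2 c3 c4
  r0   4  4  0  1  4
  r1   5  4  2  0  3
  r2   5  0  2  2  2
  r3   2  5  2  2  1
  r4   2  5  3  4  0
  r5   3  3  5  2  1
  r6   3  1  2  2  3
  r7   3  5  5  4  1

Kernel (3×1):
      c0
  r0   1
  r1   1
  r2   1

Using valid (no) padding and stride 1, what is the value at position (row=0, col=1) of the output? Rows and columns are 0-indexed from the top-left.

8

The receptive field on the input at this output position is [4 / 4 / 0]. Elementwise product with the kernel and sum: 4·1 + 4·1 + 0·1.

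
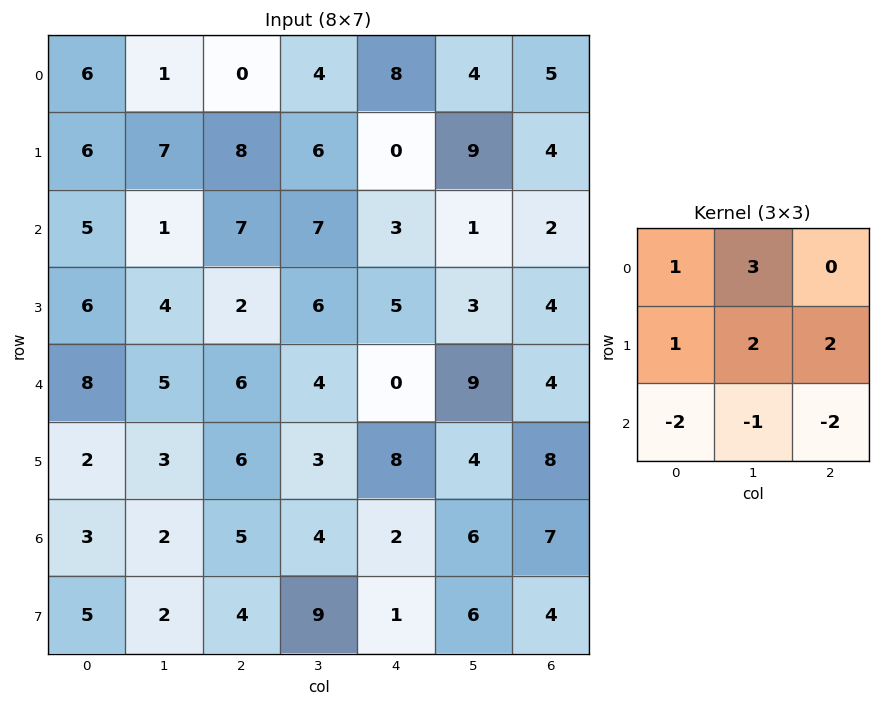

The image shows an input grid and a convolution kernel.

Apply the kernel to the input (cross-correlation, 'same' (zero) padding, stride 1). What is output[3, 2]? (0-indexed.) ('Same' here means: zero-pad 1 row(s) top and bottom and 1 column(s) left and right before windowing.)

18

The receptive field on the zero-padded input at this output position is [1 7 7 / 4 2 6 / 5 6 4]. Elementwise product with the kernel and sum: 1·1 + 7·3 + 4·1 + 2·2 + 6·2 + 5·-2 + 6·-1 + 4·-2.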